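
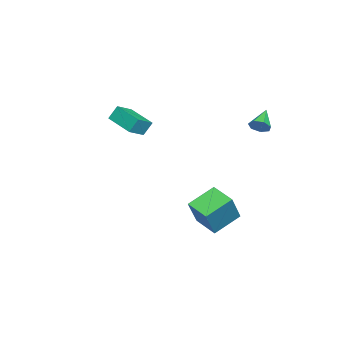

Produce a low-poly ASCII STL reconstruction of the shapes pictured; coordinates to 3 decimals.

solid 
facet normal -0.550 0.071 -0.832
outer loop
vertex 1.108 2.8 -2.914
vertex 1.933 4.074 -3.351
vertex 2.352 1.679 -3.833
endloop
endfacet
facet normal -0.522 -0.807 0.277
outer loop
vertex 3.547 1.526 -2.029
vertex 1.108 2.8 -2.914
vertex 2.352 1.679 -3.833
endloop
endfacet
facet normal -0.551 0.071 -0.831
outer loop
vertex 2.352 1.679 -3.833
vertex 1.933 4.074 -3.351
vertex 3.177 2.954 -4.271
endloop
endfacet
facet normal 0.651 -0.587 -0.481
outer loop
vertex 3.177 2.954 -4.271
vertex 3.547 1.526 -2.029
vertex 2.352 1.679 -3.833
endloop
endfacet
facet normal -0.651 0.587 0.481
outer loop
vertex 1.108 2.8 -2.914
vertex 3.128 3.921 -1.547
vertex 1.933 4.074 -3.351
endloop
endfacet
facet normal -0.522 -0.807 0.277
outer loop
vertex 2.303 2.646 -1.109
vertex 1.108 2.8 -2.914
vertex 3.547 1.526 -2.029
endloop
endfacet
facet normal -0.651 0.587 0.481
outer loop
vertex 2.303 2.646 -1.109
vertex 3.128 3.921 -1.547
vertex 1.108 2.8 -2.914
endloop
endfacet
facet normal 0.522 0.807 -0.277
outer loop
vertex 1.933 4.074 -3.351
vertex 3.128 3.921 -1.547
vertex 3.177 2.954 -4.271
endloop
endfacet
facet normal 0.651 -0.587 -0.481
outer loop
vertex 4.372 2.8 -2.466
vertex 3.547 1.526 -2.029
vertex 3.177 2.954 -4.271
endloop
endfacet
facet normal 0.522 0.807 -0.277
outer loop
vertex 3.177 2.954 -4.271
vertex 3.128 3.921 -1.547
vertex 4.372 2.8 -2.466
endloop
endfacet
facet normal 0.551 -0.071 0.832
outer loop
vertex 4.372 2.8 -2.466
vertex 2.303 2.646 -1.109
vertex 3.547 1.526 -2.029
endloop
endfacet
facet normal 0.551 -0.071 0.832
outer loop
vertex 3.128 3.921 -1.547
vertex 2.303 2.646 -1.109
vertex 4.372 2.8 -2.466
endloop
endfacet
facet normal -0.539 -0.807 0.239
outer loop
vertex -2.336 -4.523 2.559
vertex -3.367 -4.006 1.981
vertex -2.054 -4.982 1.646
endloop
endfacet
facet normal 0.799 -0.401 0.448
outer loop
vertex -0.953 -3.334 1.159
vertex -2.336 -4.523 2.559
vertex -2.054 -4.982 1.646
endloop
endfacet
facet normal -0.540 -0.808 0.238
outer loop
vertex -2.054 -4.982 1.646
vertex -3.367 -4.006 1.981
vertex -3.084 -4.464 1.068
endloop
endfacet
facet normal 0.266 -0.432 -0.862
outer loop
vertex -3.084 -4.464 1.068
vertex -0.953 -3.334 1.159
vertex -2.054 -4.982 1.646
endloop
endfacet
facet normal -0.266 0.432 0.862
outer loop
vertex -2.336 -4.523 2.559
vertex -2.266 -2.358 1.494
vertex -3.367 -4.006 1.981
endloop
endfacet
facet normal 0.799 -0.401 0.449
outer loop
vertex -1.236 -2.876 2.072
vertex -2.336 -4.523 2.559
vertex -0.953 -3.334 1.159
endloop
endfacet
facet normal -0.266 0.432 0.862
outer loop
vertex -1.236 -2.876 2.072
vertex -2.266 -2.358 1.494
vertex -2.336 -4.523 2.559
endloop
endfacet
facet normal -0.799 0.401 -0.449
outer loop
vertex -3.367 -4.006 1.981
vertex -2.266 -2.358 1.494
vertex -3.084 -4.464 1.068
endloop
endfacet
facet normal 0.266 -0.432 -0.861
outer loop
vertex -1.984 -2.817 0.581
vertex -0.953 -3.334 1.159
vertex -3.084 -4.464 1.068
endloop
endfacet
facet normal -0.799 0.401 -0.448
outer loop
vertex -3.084 -4.464 1.068
vertex -2.266 -2.358 1.494
vertex -1.984 -2.817 0.581
endloop
endfacet
facet normal 0.539 0.808 -0.238
outer loop
vertex -1.984 -2.817 0.581
vertex -1.236 -2.876 2.072
vertex -0.953 -3.334 1.159
endloop
endfacet
facet normal 0.540 0.807 -0.239
outer loop
vertex -2.266 -2.358 1.494
vertex -1.236 -2.876 2.072
vertex -1.984 -2.817 0.581
endloop
endfacet
facet normal 0.837 -0.036 -0.546
outer loop
vertex -2.66 3.591 2.187
vertex -3.001 3.852 1.647
vertex -2.662 4.188 2.145
endloop
endfacet
facet normal 0.196 0.069 0.978
outer loop
vertex -2.66 3.591 2.187
vertex -2.662 4.188 2.145
vertex -4.299 3.908 2.493
endloop
endfacet
facet normal 0.837 -0.036 -0.546
outer loop
vertex -2.662 4.188 2.145
vertex -3.001 3.852 1.647
vertex -2.919 4.533 1.728
endloop
endfacet
facet normal 0.003 0.771 0.636
outer loop
vertex -2.662 4.188 2.145
vertex -2.919 4.533 1.728
vertex -4.299 3.908 2.493
endloop
endfacet
facet normal 0.837 -0.036 -0.546
outer loop
vertex -2.919 4.533 1.728
vertex -3.001 3.852 1.647
vertex -3.238 4.365 1.25
endloop
endfacet
facet normal -0.427 0.904 -0.032
outer loop
vertex -2.919 4.533 1.728
vertex -3.238 4.365 1.25
vertex -4.299 3.908 2.493
endloop
endfacet
facet normal 0.837 -0.035 -0.546
outer loop
vertex -3.238 4.365 1.25
vertex -3.001 3.852 1.647
vertex -3.378 3.811 1.071
endloop
endfacet
facet normal -0.770 0.364 -0.524
outer loop
vertex -3.238 4.365 1.25
vertex -3.378 3.811 1.071
vertex -4.299 3.908 2.493
endloop
endfacet
facet normal 0.837 -0.037 -0.545
outer loop
vertex -3.378 3.811 1.071
vertex -3.001 3.852 1.647
vertex -3.235 3.288 1.326
endloop
endfacet
facet normal -0.768 -0.438 -0.467
outer loop
vertex -3.378 3.811 1.071
vertex -3.235 3.288 1.326
vertex -4.299 3.908 2.493
endloop
endfacet
facet normal 0.837 -0.036 -0.547
outer loop
vertex -3.235 3.288 1.326
vertex -3.001 3.852 1.647
vertex -2.915 3.191 1.822
endloop
endfacet
facet normal -0.421 -0.902 0.095
outer loop
vertex -3.235 3.288 1.326
vertex -2.915 3.191 1.822
vertex -4.299 3.908 2.493
endloop
endfacet
facet normal 0.837 -0.036 -0.546
outer loop
vertex -2.915 3.191 1.822
vertex -3.001 3.852 1.647
vertex -2.66 3.591 2.187
endloop
endfacet
facet normal 0.007 -0.676 0.737
outer loop
vertex -2.915 3.191 1.822
vertex -2.66 3.591 2.187
vertex -4.299 3.908 2.493
endloop
endfacet

endsolid


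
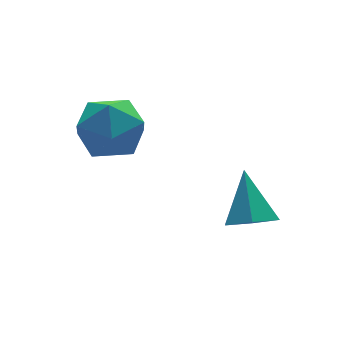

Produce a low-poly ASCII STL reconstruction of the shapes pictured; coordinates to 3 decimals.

solid 
facet normal -0.511 0.333 0.792
outer loop
vertex 0.292 3.475 1.326
vertex -0.427 2.66 1.205
vertex 0.457 2.52 1.834
endloop
endfacet
facet normal 0.183 0.486 0.854
outer loop
vertex 0.292 3.475 1.326
vertex 0.457 2.52 1.834
vertex 1.295 3.039 1.359
endloop
endfacet
facet normal 0.373 0.881 0.292
outer loop
vertex 0.292 3.475 1.326
vertex 1.295 3.039 1.359
vertex 0.929 3.5 0.437
endloop
endfacet
facet normal -0.204 0.972 -0.119
outer loop
vertex 0.292 3.475 1.326
vertex 0.929 3.5 0.437
vertex -0.135 3.265 0.342
endloop
endfacet
facet normal -0.750 0.633 0.190
outer loop
vertex 0.292 3.475 1.326
vertex -0.135 3.265 0.342
vertex -0.427 2.66 1.205
endloop
endfacet
facet normal 0.548 -0.128 0.827
outer loop
vertex 1.295 3.039 1.359
vertex 0.457 2.52 1.834
vertex 1.195 1.955 1.258
endloop
endfacet
facet normal -0.576 -0.375 0.726
outer loop
vertex 0.457 2.52 1.834
vertex -0.427 2.66 1.205
vertex 0.131 1.72 1.163
endloop
endfacet
facet normal -0.962 0.112 -0.247
outer loop
vertex -0.427 2.66 1.205
vertex -0.135 3.265 0.342
vertex -0.235 2.181 0.241
endloop
endfacet
facet normal -0.079 0.659 -0.748
outer loop
vertex -0.135 3.265 0.342
vertex 0.929 3.5 0.437
vertex 0.603 2.7 -0.234
endloop
endfacet
facet normal 0.855 0.511 -0.084
outer loop
vertex 0.929 3.5 0.437
vertex 1.295 3.039 1.359
vertex 1.487 2.56 0.395
endloop
endfacet
facet normal 0.204 -0.972 0.119
outer loop
vertex 0.768 1.745 0.274
vertex 1.195 1.955 1.258
vertex 0.131 1.72 1.163
endloop
endfacet
facet normal -0.373 -0.881 -0.292
outer loop
vertex 0.768 1.745 0.274
vertex 0.131 1.72 1.163
vertex -0.235 2.181 0.241
endloop
endfacet
facet normal -0.183 -0.486 -0.854
outer loop
vertex 0.768 1.745 0.274
vertex -0.235 2.181 0.241
vertex 0.603 2.7 -0.234
endloop
endfacet
facet normal 0.511 -0.333 -0.792
outer loop
vertex 0.768 1.745 0.274
vertex 0.603 2.7 -0.234
vertex 1.487 2.56 0.395
endloop
endfacet
facet normal 0.750 -0.633 -0.190
outer loop
vertex 0.768 1.745 0.274
vertex 1.487 2.56 0.395
vertex 1.195 1.955 1.258
endloop
endfacet
facet normal 0.079 -0.659 0.748
outer loop
vertex 0.131 1.72 1.163
vertex 1.195 1.955 1.258
vertex 0.457 2.52 1.834
endloop
endfacet
facet normal -0.855 -0.511 0.084
outer loop
vertex -0.235 2.181 0.241
vertex 0.131 1.72 1.163
vertex -0.427 2.66 1.205
endloop
endfacet
facet normal -0.548 0.128 -0.827
outer loop
vertex 0.603 2.7 -0.234
vertex -0.235 2.181 0.241
vertex -0.135 3.265 0.342
endloop
endfacet
facet normal 0.576 0.375 -0.726
outer loop
vertex 1.487 2.56 0.395
vertex 0.603 2.7 -0.234
vertex 0.929 3.5 0.437
endloop
endfacet
facet normal 0.962 -0.112 0.247
outer loop
vertex 1.195 1.955 1.258
vertex 1.487 2.56 0.395
vertex 1.295 3.039 1.359
endloop
endfacet
facet normal -0.196 -0.627 -0.754
outer loop
vertex 3.505 0.196 -2.493
vertex 3.187 -0.351 -1.955
vertex 2.697 0.221 -2.304
endloop
endfacet
facet normal -0.033 0.963 -0.267
outer loop
vertex 3.505 0.196 -2.493
vertex 2.697 0.221 -2.304
vertex 3.513 0.691 -0.705
endloop
endfacet
facet normal -0.196 -0.628 -0.753
outer loop
vertex 2.697 0.221 -2.304
vertex 3.187 -0.351 -1.955
vertex 2.379 -0.325 -1.766
endloop
endfacet
facet normal -0.750 0.631 0.197
outer loop
vertex 2.697 0.221 -2.304
vertex 2.379 -0.325 -1.766
vertex 3.513 0.691 -0.705
endloop
endfacet
facet normal -0.197 -0.627 -0.754
outer loop
vertex 2.379 -0.325 -1.766
vertex 3.187 -0.351 -1.955
vertex 2.869 -0.897 -1.418
endloop
endfacet
facet normal -0.640 -0.083 0.764
outer loop
vertex 2.379 -0.325 -1.766
vertex 2.869 -0.897 -1.418
vertex 3.513 0.691 -0.705
endloop
endfacet
facet normal -0.197 -0.627 -0.754
outer loop
vertex 2.869 -0.897 -1.418
vertex 3.187 -0.351 -1.955
vertex 3.677 -0.923 -1.607
endloop
endfacet
facet normal 0.187 -0.465 0.865
outer loop
vertex 2.869 -0.897 -1.418
vertex 3.677 -0.923 -1.607
vertex 3.513 0.691 -0.705
endloop
endfacet
facet normal -0.197 -0.627 -0.754
outer loop
vertex 3.677 -0.923 -1.607
vertex 3.187 -0.351 -1.955
vertex 3.995 -0.376 -2.145
endloop
endfacet
facet normal 0.906 -0.132 0.401
outer loop
vertex 3.677 -0.923 -1.607
vertex 3.995 -0.376 -2.145
vertex 3.513 0.691 -0.705
endloop
endfacet
facet normal -0.197 -0.627 -0.754
outer loop
vertex 3.995 -0.376 -2.145
vertex 3.187 -0.351 -1.955
vertex 3.505 0.196 -2.493
endloop
endfacet
facet normal 0.796 0.582 -0.165
outer loop
vertex 3.995 -0.376 -2.145
vertex 3.505 0.196 -2.493
vertex 3.513 0.691 -0.705
endloop
endfacet

endsolid


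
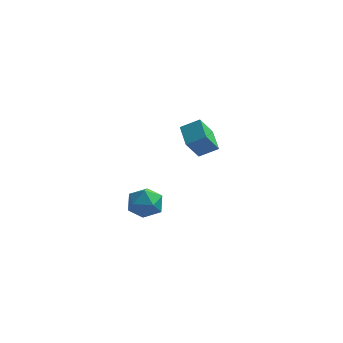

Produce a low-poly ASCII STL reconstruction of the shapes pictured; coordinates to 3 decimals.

solid 
facet normal 0.292 0.439 0.850
outer loop
vertex -2.894 -2.181 -2.778
vertex -2.785 -3.012 -2.386
vertex -2.079 -2.615 -2.834
endloop
endfacet
facet normal 0.466 0.838 0.284
outer loop
vertex -2.894 -2.181 -2.778
vertex -2.079 -2.615 -2.834
vertex -2.42 -2.175 -3.573
endloop
endfacet
facet normal -0.134 0.988 -0.072
outer loop
vertex -2.894 -2.181 -2.778
vertex -2.42 -2.175 -3.573
vertex -3.337 -2.3 -3.582
endloop
endfacet
facet normal -0.679 0.682 0.273
outer loop
vertex -2.894 -2.181 -2.778
vertex -3.337 -2.3 -3.582
vertex -3.562 -2.818 -2.848
endloop
endfacet
facet normal -0.415 0.343 0.843
outer loop
vertex -2.894 -2.181 -2.778
vertex -3.562 -2.818 -2.848
vertex -2.785 -3.012 -2.386
endloop
endfacet
facet normal 0.883 0.446 -0.142
outer loop
vertex -2.42 -2.175 -3.573
vertex -2.079 -2.615 -2.834
vertex -2.018 -3.002 -3.672
endloop
endfacet
facet normal 0.602 -0.198 0.773
outer loop
vertex -2.079 -2.615 -2.834
vertex -2.785 -3.012 -2.386
vertex -2.243 -3.52 -2.938
endloop
endfacet
facet normal -0.542 -0.355 0.762
outer loop
vertex -2.785 -3.012 -2.386
vertex -3.562 -2.818 -2.848
vertex -3.16 -3.645 -2.947
endloop
endfacet
facet normal -0.968 0.194 -0.160
outer loop
vertex -3.562 -2.818 -2.848
vertex -3.337 -2.3 -3.582
vertex -3.501 -3.205 -3.686
endloop
endfacet
facet normal -0.087 0.689 -0.719
outer loop
vertex -3.337 -2.3 -3.582
vertex -2.42 -2.175 -3.573
vertex -2.795 -2.808 -4.134
endloop
endfacet
facet normal 0.679 -0.682 -0.273
outer loop
vertex -2.686 -3.639 -3.742
vertex -2.018 -3.002 -3.672
vertex -2.243 -3.52 -2.938
endloop
endfacet
facet normal 0.134 -0.988 0.072
outer loop
vertex -2.686 -3.639 -3.742
vertex -2.243 -3.52 -2.938
vertex -3.16 -3.645 -2.947
endloop
endfacet
facet normal -0.466 -0.838 -0.284
outer loop
vertex -2.686 -3.639 -3.742
vertex -3.16 -3.645 -2.947
vertex -3.501 -3.205 -3.686
endloop
endfacet
facet normal -0.292 -0.439 -0.850
outer loop
vertex -2.686 -3.639 -3.742
vertex -3.501 -3.205 -3.686
vertex -2.795 -2.808 -4.134
endloop
endfacet
facet normal 0.415 -0.343 -0.843
outer loop
vertex -2.686 -3.639 -3.742
vertex -2.795 -2.808 -4.134
vertex -2.018 -3.002 -3.672
endloop
endfacet
facet normal 0.968 -0.194 0.160
outer loop
vertex -2.243 -3.52 -2.938
vertex -2.018 -3.002 -3.672
vertex -2.079 -2.615 -2.834
endloop
endfacet
facet normal 0.087 -0.689 0.719
outer loop
vertex -3.16 -3.645 -2.947
vertex -2.243 -3.52 -2.938
vertex -2.785 -3.012 -2.386
endloop
endfacet
facet normal -0.883 -0.446 0.142
outer loop
vertex -3.501 -3.205 -3.686
vertex -3.16 -3.645 -2.947
vertex -3.562 -2.818 -2.848
endloop
endfacet
facet normal -0.602 0.198 -0.773
outer loop
vertex -2.795 -2.808 -4.134
vertex -3.501 -3.205 -3.686
vertex -3.337 -2.3 -3.582
endloop
endfacet
facet normal 0.542 0.355 -0.762
outer loop
vertex -2.018 -3.002 -3.672
vertex -2.795 -2.808 -4.134
vertex -2.42 -2.175 -3.573
endloop
endfacet
facet normal -0.312 -0.495 0.811
outer loop
vertex -1.285 2.264 -1.68
vertex -1.873 3.389 -1.219
vertex -2.197 1.998 -2.194
endloop
endfacet
facet normal 0.435 -0.833 -0.341
outer loop
vertex -1.747 2.711 -3.361
vertex -1.285 2.264 -1.68
vertex -2.197 1.998 -2.194
endloop
endfacet
facet normal -0.312 -0.495 0.811
outer loop
vertex -2.197 1.998 -2.194
vertex -1.873 3.389 -1.219
vertex -2.785 3.123 -1.733
endloop
endfacet
facet normal -0.844 -0.246 -0.476
outer loop
vertex -2.785 3.123 -1.733
vertex -1.747 2.711 -3.361
vertex -2.197 1.998 -2.194
endloop
endfacet
facet normal 0.844 0.246 0.476
outer loop
vertex -1.285 2.264 -1.68
vertex -1.423 4.102 -2.386
vertex -1.873 3.389 -1.219
endloop
endfacet
facet normal 0.435 -0.833 -0.341
outer loop
vertex -0.835 2.977 -2.847
vertex -1.285 2.264 -1.68
vertex -1.747 2.711 -3.361
endloop
endfacet
facet normal 0.844 0.246 0.476
outer loop
vertex -0.835 2.977 -2.847
vertex -1.423 4.102 -2.386
vertex -1.285 2.264 -1.68
endloop
endfacet
facet normal -0.435 0.833 0.341
outer loop
vertex -1.873 3.389 -1.219
vertex -1.423 4.102 -2.386
vertex -2.785 3.123 -1.733
endloop
endfacet
facet normal -0.844 -0.246 -0.476
outer loop
vertex -2.335 3.836 -2.9
vertex -1.747 2.711 -3.361
vertex -2.785 3.123 -1.733
endloop
endfacet
facet normal -0.435 0.833 0.341
outer loop
vertex -2.785 3.123 -1.733
vertex -1.423 4.102 -2.386
vertex -2.335 3.836 -2.9
endloop
endfacet
facet normal 0.312 0.495 -0.811
outer loop
vertex -2.335 3.836 -2.9
vertex -0.835 2.977 -2.847
vertex -1.747 2.711 -3.361
endloop
endfacet
facet normal 0.312 0.495 -0.811
outer loop
vertex -1.423 4.102 -2.386
vertex -0.835 2.977 -2.847
vertex -2.335 3.836 -2.9
endloop
endfacet

endsolid


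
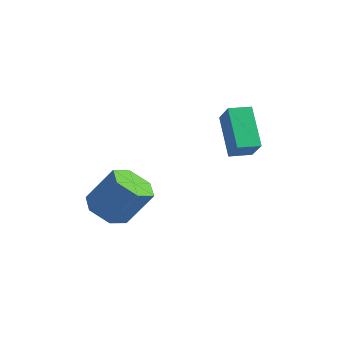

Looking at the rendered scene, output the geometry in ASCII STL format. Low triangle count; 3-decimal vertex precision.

solid 
facet normal -0.417 -0.388 -0.822
outer loop
vertex -1.51 -1.723 -2.285
vertex -2.378 -1.179 -2.101
vertex -1.619 -0.767 -2.681
endloop
endfacet
facet normal 0.902 -0.073 -0.425
outer loop
vertex -1.51 -1.723 -2.285
vertex -1.619 -0.767 -2.681
vertex -0.695 -0.965 -0.684
endloop
endfacet
facet normal 0.902 -0.073 -0.425
outer loop
vertex -0.695 -0.965 -0.684
vertex -1.619 -0.767 -2.681
vertex -0.804 -0.01 -1.08
endloop
endfacet
facet normal 0.419 0.388 0.821
outer loop
vertex -0.695 -0.965 -0.684
vertex -0.804 -0.01 -1.08
vertex -1.562 -0.421 -0.499
endloop
endfacet
facet normal -0.417 -0.388 -0.822
outer loop
vertex -1.619 -0.767 -2.681
vertex -2.378 -1.179 -2.101
vertex -2.487 -0.224 -2.497
endloop
endfacet
facet normal 0.360 0.759 -0.542
outer loop
vertex -1.619 -0.767 -2.681
vertex -2.487 -0.224 -2.497
vertex -0.804 -0.01 -1.08
endloop
endfacet
facet normal 0.361 0.758 -0.543
outer loop
vertex -0.804 -0.01 -1.08
vertex -2.487 -0.224 -2.497
vertex -1.671 0.534 -0.896
endloop
endfacet
facet normal 0.418 0.389 0.821
outer loop
vertex -0.804 -0.01 -1.08
vertex -1.671 0.534 -0.896
vertex -1.562 -0.421 -0.499
endloop
endfacet
facet normal -0.419 -0.388 -0.821
outer loop
vertex -2.487 -0.224 -2.497
vertex -2.378 -1.179 -2.101
vertex -3.245 -0.635 -1.916
endloop
endfacet
facet normal -0.542 0.832 -0.118
outer loop
vertex -2.487 -0.224 -2.497
vertex -3.245 -0.635 -1.916
vertex -1.671 0.534 -0.896
endloop
endfacet
facet normal -0.541 0.832 -0.118
outer loop
vertex -1.671 0.534 -0.896
vertex -3.245 -0.635 -1.916
vertex -2.43 0.123 -0.315
endloop
endfacet
facet normal 0.418 0.389 0.821
outer loop
vertex -1.671 0.534 -0.896
vertex -2.43 0.123 -0.315
vertex -1.562 -0.421 -0.499
endloop
endfacet
facet normal -0.419 -0.388 -0.821
outer loop
vertex -3.245 -0.635 -1.916
vertex -2.378 -1.179 -2.101
vertex -3.136 -1.59 -1.52
endloop
endfacet
facet normal -0.902 0.073 0.425
outer loop
vertex -3.245 -0.635 -1.916
vertex -3.136 -1.59 -1.52
vertex -2.43 0.123 -0.315
endloop
endfacet
facet normal -0.902 0.073 0.425
outer loop
vertex -2.43 0.123 -0.315
vertex -3.136 -1.59 -1.52
vertex -2.321 -0.833 0.081
endloop
endfacet
facet normal 0.417 0.388 0.822
outer loop
vertex -2.43 0.123 -0.315
vertex -2.321 -0.833 0.081
vertex -1.562 -0.421 -0.499
endloop
endfacet
facet normal -0.418 -0.389 -0.821
outer loop
vertex -3.136 -1.59 -1.52
vertex -2.378 -1.179 -2.101
vertex -2.269 -2.134 -1.704
endloop
endfacet
facet normal -0.361 -0.759 0.542
outer loop
vertex -3.136 -1.59 -1.52
vertex -2.269 -2.134 -1.704
vertex -2.321 -0.833 0.081
endloop
endfacet
facet normal -0.360 -0.759 0.543
outer loop
vertex -2.321 -0.833 0.081
vertex -2.269 -2.134 -1.704
vertex -1.453 -1.376 -0.103
endloop
endfacet
facet normal 0.417 0.388 0.822
outer loop
vertex -2.321 -0.833 0.081
vertex -1.453 -1.376 -0.103
vertex -1.562 -0.421 -0.499
endloop
endfacet
facet normal -0.418 -0.389 -0.821
outer loop
vertex -2.269 -2.134 -1.704
vertex -2.378 -1.179 -2.101
vertex -1.51 -1.723 -2.285
endloop
endfacet
facet normal 0.541 -0.832 0.118
outer loop
vertex -2.269 -2.134 -1.704
vertex -1.51 -1.723 -2.285
vertex -1.453 -1.376 -0.103
endloop
endfacet
facet normal 0.542 -0.832 0.118
outer loop
vertex -1.453 -1.376 -0.103
vertex -1.51 -1.723 -2.285
vertex -0.695 -0.965 -0.684
endloop
endfacet
facet normal 0.419 0.388 0.821
outer loop
vertex -1.453 -1.376 -0.103
vertex -0.695 -0.965 -0.684
vertex -1.562 -0.421 -0.499
endloop
endfacet
facet normal -0.661 0.301 -0.688
outer loop
vertex 0.345 2.401 2.924
vertex 0.775 3.27 2.891
vertex 1.581 1.733 1.445
endloop
endfacet
facet normal -0.444 -0.895 0.033
outer loop
vertex 2.505 1.31 2.409
vertex 0.345 2.401 2.924
vertex 1.581 1.733 1.445
endloop
endfacet
facet normal -0.659 0.302 -0.689
outer loop
vertex 1.581 1.733 1.445
vertex 0.775 3.27 2.891
vertex 2.012 2.601 1.413
endloop
endfacet
facet normal 0.606 -0.328 -0.725
outer loop
vertex 2.012 2.601 1.413
vertex 2.505 1.31 2.409
vertex 1.581 1.733 1.445
endloop
endfacet
facet normal -0.606 0.327 0.725
outer loop
vertex 0.345 2.401 2.924
vertex 1.699 2.847 3.855
vertex 0.775 3.27 2.891
endloop
endfacet
facet normal -0.444 -0.895 0.033
outer loop
vertex 1.268 1.979 3.887
vertex 0.345 2.401 2.924
vertex 2.505 1.31 2.409
endloop
endfacet
facet normal -0.606 0.328 0.725
outer loop
vertex 1.268 1.979 3.887
vertex 1.699 2.847 3.855
vertex 0.345 2.401 2.924
endloop
endfacet
facet normal 0.444 0.895 -0.033
outer loop
vertex 0.775 3.27 2.891
vertex 1.699 2.847 3.855
vertex 2.012 2.601 1.413
endloop
endfacet
facet normal 0.606 -0.328 -0.725
outer loop
vertex 2.935 2.179 2.376
vertex 2.505 1.31 2.409
vertex 2.012 2.601 1.413
endloop
endfacet
facet normal 0.444 0.895 -0.033
outer loop
vertex 2.012 2.601 1.413
vertex 1.699 2.847 3.855
vertex 2.935 2.179 2.376
endloop
endfacet
facet normal 0.660 -0.300 0.688
outer loop
vertex 2.935 2.179 2.376
vertex 1.268 1.979 3.887
vertex 2.505 1.31 2.409
endloop
endfacet
facet normal 0.660 -0.302 0.688
outer loop
vertex 1.699 2.847 3.855
vertex 1.268 1.979 3.887
vertex 2.935 2.179 2.376
endloop
endfacet

endsolid


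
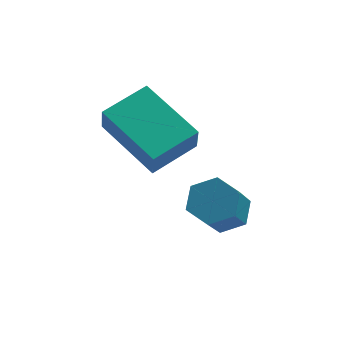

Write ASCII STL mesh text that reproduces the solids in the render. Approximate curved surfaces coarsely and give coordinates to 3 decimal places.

solid 
facet normal -0.628 0.695 0.351
outer loop
vertex -3.071 3.091 2.788
vertex -1.857 3.987 3.185
vertex -3.098 3.554 1.824
endloop
endfacet
facet normal -0.778 -0.575 -0.254
outer loop
vertex -1.723 2.033 1.055
vertex -3.071 3.091 2.788
vertex -3.098 3.554 1.824
endloop
endfacet
facet normal -0.628 0.695 0.351
outer loop
vertex -3.098 3.554 1.824
vertex -1.857 3.987 3.185
vertex -1.884 4.45 2.221
endloop
endfacet
facet normal -0.025 0.433 -0.901
outer loop
vertex -1.884 4.45 2.221
vertex -1.723 2.033 1.055
vertex -3.098 3.554 1.824
endloop
endfacet
facet normal 0.025 -0.433 0.901
outer loop
vertex -3.071 3.091 2.788
vertex -0.482 2.466 2.416
vertex -1.857 3.987 3.185
endloop
endfacet
facet normal -0.778 -0.575 -0.254
outer loop
vertex -1.696 1.57 2.019
vertex -3.071 3.091 2.788
vertex -1.723 2.033 1.055
endloop
endfacet
facet normal 0.025 -0.433 0.901
outer loop
vertex -1.696 1.57 2.019
vertex -0.482 2.466 2.416
vertex -3.071 3.091 2.788
endloop
endfacet
facet normal 0.778 0.575 0.254
outer loop
vertex -1.857 3.987 3.185
vertex -0.482 2.466 2.416
vertex -1.884 4.45 2.221
endloop
endfacet
facet normal -0.025 0.433 -0.901
outer loop
vertex -0.509 2.929 1.452
vertex -1.723 2.033 1.055
vertex -1.884 4.45 2.221
endloop
endfacet
facet normal 0.778 0.575 0.254
outer loop
vertex -1.884 4.45 2.221
vertex -0.482 2.466 2.416
vertex -0.509 2.929 1.452
endloop
endfacet
facet normal 0.628 -0.695 -0.351
outer loop
vertex -0.509 2.929 1.452
vertex -1.696 1.57 2.019
vertex -1.723 2.033 1.055
endloop
endfacet
facet normal 0.628 -0.695 -0.351
outer loop
vertex -0.482 2.466 2.416
vertex -1.696 1.57 2.019
vertex -0.509 2.929 1.452
endloop
endfacet
facet normal 0.187 0.642 -0.744
outer loop
vertex 0.925 1.883 -0.051
vertex 0.22 1.781 -0.316
vertex 0.359 2.329 0.192
endloop
endfacet
facet normal 0.641 0.494 0.587
outer loop
vertex 0.925 1.883 -0.051
vertex 0.359 2.329 0.192
vertex 0.545 0.582 1.461
endloop
endfacet
facet normal 0.641 0.494 0.587
outer loop
vertex 0.545 0.582 1.461
vertex 0.359 2.329 0.192
vertex -0.02 1.028 1.703
endloop
endfacet
facet normal -0.186 -0.640 0.745
outer loop
vertex 0.545 0.582 1.461
vertex -0.02 1.028 1.703
vertex -0.16 0.479 1.196
endloop
endfacet
facet normal 0.187 0.642 -0.744
outer loop
vertex 0.359 2.329 0.192
vertex 0.22 1.781 -0.316
vertex -0.346 2.227 -0.073
endloop
endfacet
facet normal -0.323 0.756 0.570
outer loop
vertex 0.359 2.329 0.192
vertex -0.346 2.227 -0.073
vertex -0.02 1.028 1.703
endloop
endfacet
facet normal -0.323 0.756 0.570
outer loop
vertex -0.02 1.028 1.703
vertex -0.346 2.227 -0.073
vertex -0.725 0.926 1.438
endloop
endfacet
facet normal -0.187 -0.640 0.745
outer loop
vertex -0.02 1.028 1.703
vertex -0.725 0.926 1.438
vertex -0.16 0.479 1.196
endloop
endfacet
facet normal 0.186 0.642 -0.744
outer loop
vertex -0.346 2.227 -0.073
vertex 0.22 1.781 -0.316
vertex -0.485 1.678 -0.581
endloop
endfacet
facet normal -0.965 0.261 -0.018
outer loop
vertex -0.346 2.227 -0.073
vertex -0.485 1.678 -0.581
vertex -0.725 0.926 1.438
endloop
endfacet
facet normal -0.965 0.262 -0.017
outer loop
vertex -0.725 0.926 1.438
vertex -0.485 1.678 -0.581
vertex -0.865 0.377 0.931
endloop
endfacet
facet normal -0.187 -0.640 0.745
outer loop
vertex -0.725 0.926 1.438
vertex -0.865 0.377 0.931
vertex -0.16 0.479 1.196
endloop
endfacet
facet normal 0.186 0.640 -0.745
outer loop
vertex -0.485 1.678 -0.581
vertex 0.22 1.781 -0.316
vertex 0.08 1.232 -0.823
endloop
endfacet
facet normal -0.641 -0.494 -0.587
outer loop
vertex -0.485 1.678 -0.581
vertex 0.08 1.232 -0.823
vertex -0.865 0.377 0.931
endloop
endfacet
facet normal -0.641 -0.494 -0.587
outer loop
vertex -0.865 0.377 0.931
vertex 0.08 1.232 -0.823
vertex -0.299 -0.069 0.688
endloop
endfacet
facet normal -0.187 -0.642 0.744
outer loop
vertex -0.865 0.377 0.931
vertex -0.299 -0.069 0.688
vertex -0.16 0.479 1.196
endloop
endfacet
facet normal 0.187 0.640 -0.745
outer loop
vertex 0.08 1.232 -0.823
vertex 0.22 1.781 -0.316
vertex 0.785 1.334 -0.558
endloop
endfacet
facet normal 0.323 -0.756 -0.570
outer loop
vertex 0.08 1.232 -0.823
vertex 0.785 1.334 -0.558
vertex -0.299 -0.069 0.688
endloop
endfacet
facet normal 0.323 -0.756 -0.570
outer loop
vertex -0.299 -0.069 0.688
vertex 0.785 1.334 -0.558
vertex 0.406 0.033 0.953
endloop
endfacet
facet normal -0.187 -0.642 0.744
outer loop
vertex -0.299 -0.069 0.688
vertex 0.406 0.033 0.953
vertex -0.16 0.479 1.196
endloop
endfacet
facet normal 0.187 0.640 -0.745
outer loop
vertex 0.785 1.334 -0.558
vertex 0.22 1.781 -0.316
vertex 0.925 1.883 -0.051
endloop
endfacet
facet normal 0.965 -0.262 0.017
outer loop
vertex 0.785 1.334 -0.558
vertex 0.925 1.883 -0.051
vertex 0.406 0.033 0.953
endloop
endfacet
facet normal 0.965 -0.261 0.018
outer loop
vertex 0.406 0.033 0.953
vertex 0.925 1.883 -0.051
vertex 0.545 0.582 1.461
endloop
endfacet
facet normal -0.186 -0.642 0.744
outer loop
vertex 0.406 0.033 0.953
vertex 0.545 0.582 1.461
vertex -0.16 0.479 1.196
endloop
endfacet

endsolid


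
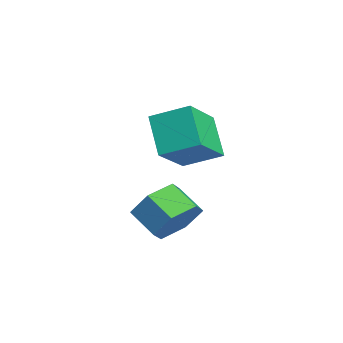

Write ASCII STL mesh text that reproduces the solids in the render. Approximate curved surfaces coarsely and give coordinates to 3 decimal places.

solid 
facet normal 0.723 0.451 -0.524
outer loop
vertex 2.974 3.199 -3.033
vertex 2.708 2.748 -3.788
vertex 2.341 3.568 -3.589
endloop
endfacet
facet normal -0.062 0.798 0.600
outer loop
vertex 2.974 3.199 -3.033
vertex 2.341 3.568 -3.589
vertex 2.179 2.704 -2.456
endloop
endfacet
facet normal -0.063 0.798 0.600
outer loop
vertex 2.179 2.704 -2.456
vertex 2.341 3.568 -3.589
vertex 1.546 3.072 -3.012
endloop
endfacet
facet normal -0.723 -0.450 0.524
outer loop
vertex 2.179 2.704 -2.456
vertex 1.546 3.072 -3.012
vertex 1.912 2.252 -3.212
endloop
endfacet
facet normal 0.722 0.451 -0.525
outer loop
vertex 2.341 3.568 -3.589
vertex 2.708 2.748 -3.788
vertex 2.074 3.116 -4.345
endloop
endfacet
facet normal -0.628 0.746 -0.224
outer loop
vertex 2.341 3.568 -3.589
vertex 2.074 3.116 -4.345
vertex 1.546 3.072 -3.012
endloop
endfacet
facet normal -0.627 0.746 -0.224
outer loop
vertex 1.546 3.072 -3.012
vertex 2.074 3.116 -4.345
vertex 1.279 2.621 -3.768
endloop
endfacet
facet normal -0.723 -0.450 0.524
outer loop
vertex 1.546 3.072 -3.012
vertex 1.279 2.621 -3.768
vertex 1.912 2.252 -3.212
endloop
endfacet
facet normal 0.722 0.451 -0.525
outer loop
vertex 2.074 3.116 -4.345
vertex 2.708 2.748 -3.788
vertex 2.441 2.296 -4.544
endloop
endfacet
facet normal -0.565 -0.053 -0.824
outer loop
vertex 2.074 3.116 -4.345
vertex 2.441 2.296 -4.544
vertex 1.279 2.621 -3.768
endloop
endfacet
facet normal -0.565 -0.053 -0.824
outer loop
vertex 1.279 2.621 -3.768
vertex 2.441 2.296 -4.544
vertex 1.646 1.801 -3.967
endloop
endfacet
facet normal -0.723 -0.451 0.524
outer loop
vertex 1.279 2.621 -3.768
vertex 1.646 1.801 -3.967
vertex 1.912 2.252 -3.212
endloop
endfacet
facet normal 0.723 0.450 -0.524
outer loop
vertex 2.441 2.296 -4.544
vertex 2.708 2.748 -3.788
vertex 3.074 1.928 -3.988
endloop
endfacet
facet normal 0.062 -0.798 -0.599
outer loop
vertex 2.441 2.296 -4.544
vertex 3.074 1.928 -3.988
vertex 1.646 1.801 -3.967
endloop
endfacet
facet normal 0.062 -0.798 -0.600
outer loop
vertex 1.646 1.801 -3.967
vertex 3.074 1.928 -3.988
vertex 2.279 1.432 -3.411
endloop
endfacet
facet normal -0.723 -0.451 0.524
outer loop
vertex 1.646 1.801 -3.967
vertex 2.279 1.432 -3.411
vertex 1.912 2.252 -3.212
endloop
endfacet
facet normal 0.723 0.450 -0.524
outer loop
vertex 3.074 1.928 -3.988
vertex 2.708 2.748 -3.788
vertex 3.341 2.379 -3.232
endloop
endfacet
facet normal 0.627 -0.746 0.223
outer loop
vertex 3.074 1.928 -3.988
vertex 3.341 2.379 -3.232
vertex 2.279 1.432 -3.411
endloop
endfacet
facet normal 0.627 -0.746 0.224
outer loop
vertex 2.279 1.432 -3.411
vertex 3.341 2.379 -3.232
vertex 2.546 1.884 -2.655
endloop
endfacet
facet normal -0.722 -0.451 0.525
outer loop
vertex 2.279 1.432 -3.411
vertex 2.546 1.884 -2.655
vertex 1.912 2.252 -3.212
endloop
endfacet
facet normal 0.723 0.451 -0.524
outer loop
vertex 3.341 2.379 -3.232
vertex 2.708 2.748 -3.788
vertex 2.974 3.199 -3.033
endloop
endfacet
facet normal 0.565 0.053 0.824
outer loop
vertex 3.341 2.379 -3.232
vertex 2.974 3.199 -3.033
vertex 2.546 1.884 -2.655
endloop
endfacet
facet normal 0.565 0.053 0.824
outer loop
vertex 2.546 1.884 -2.655
vertex 2.974 3.199 -3.033
vertex 2.179 2.704 -2.456
endloop
endfacet
facet normal -0.722 -0.451 0.525
outer loop
vertex 2.546 1.884 -2.655
vertex 2.179 2.704 -2.456
vertex 1.912 2.252 -3.212
endloop
endfacet
facet normal -0.704 -0.024 0.710
outer loop
vertex -0.44 2.613 -0.872
vertex 0.07 3.762 -0.327
vertex -1.583 3.641 -1.971
endloop
endfacet
facet normal -0.372 -0.839 -0.397
outer loop
vertex -0.47 3.678 -3.093
vertex -0.44 2.613 -0.872
vertex -1.583 3.641 -1.971
endloop
endfacet
facet normal -0.704 -0.023 0.710
outer loop
vertex -1.583 3.641 -1.971
vertex 0.07 3.762 -0.327
vertex -1.072 4.79 -1.427
endloop
endfacet
facet normal -0.604 0.544 -0.582
outer loop
vertex -1.072 4.79 -1.427
vertex -0.47 3.678 -3.093
vertex -1.583 3.641 -1.971
endloop
endfacet
facet normal 0.605 -0.544 0.582
outer loop
vertex -0.44 2.613 -0.872
vertex 1.183 3.799 -1.449
vertex 0.07 3.762 -0.327
endloop
endfacet
facet normal -0.372 -0.839 -0.397
outer loop
vertex 0.672 2.65 -1.993
vertex -0.44 2.613 -0.872
vertex -0.47 3.678 -3.093
endloop
endfacet
facet normal 0.605 -0.544 0.582
outer loop
vertex 0.672 2.65 -1.993
vertex 1.183 3.799 -1.449
vertex -0.44 2.613 -0.872
endloop
endfacet
facet normal 0.372 0.839 0.397
outer loop
vertex 0.07 3.762 -0.327
vertex 1.183 3.799 -1.449
vertex -1.072 4.79 -1.427
endloop
endfacet
facet normal -0.605 0.544 -0.582
outer loop
vertex 0.04 4.827 -2.548
vertex -0.47 3.678 -3.093
vertex -1.072 4.79 -1.427
endloop
endfacet
facet normal 0.372 0.839 0.397
outer loop
vertex -1.072 4.79 -1.427
vertex 1.183 3.799 -1.449
vertex 0.04 4.827 -2.548
endloop
endfacet
facet normal 0.705 0.024 -0.709
outer loop
vertex 0.04 4.827 -2.548
vertex 0.672 2.65 -1.993
vertex -0.47 3.678 -3.093
endloop
endfacet
facet normal 0.704 0.023 -0.710
outer loop
vertex 1.183 3.799 -1.449
vertex 0.672 2.65 -1.993
vertex 0.04 4.827 -2.548
endloop
endfacet

endsolid


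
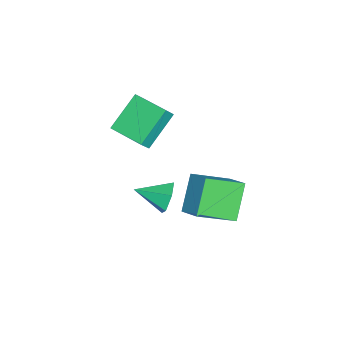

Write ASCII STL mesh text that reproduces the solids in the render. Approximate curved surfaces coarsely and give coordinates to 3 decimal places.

solid 
facet normal -0.679 0.108 0.726
outer loop
vertex 2.441 0.79 -0.144
vertex 3.243 1.558 0.492
vertex 1.639 2.454 -1.143
endloop
endfacet
facet normal -0.626 -0.600 -0.497
outer loop
vertex 2.977 2.242 -2.572
vertex 2.441 0.79 -0.144
vertex 1.639 2.454 -1.143
endloop
endfacet
facet normal -0.680 0.107 0.726
outer loop
vertex 1.639 2.454 -1.143
vertex 3.243 1.558 0.492
vertex 2.44 3.222 -0.506
endloop
endfacet
facet normal -0.382 0.793 -0.475
outer loop
vertex 2.44 3.222 -0.506
vertex 2.977 2.242 -2.572
vertex 1.639 2.454 -1.143
endloop
endfacet
facet normal 0.382 -0.793 0.475
outer loop
vertex 2.441 0.79 -0.144
vertex 4.581 1.346 -0.937
vertex 3.243 1.558 0.492
endloop
endfacet
facet normal -0.626 -0.600 -0.497
outer loop
vertex 3.78 0.578 -1.574
vertex 2.441 0.79 -0.144
vertex 2.977 2.242 -2.572
endloop
endfacet
facet normal 0.382 -0.793 0.475
outer loop
vertex 3.78 0.578 -1.574
vertex 4.581 1.346 -0.937
vertex 2.441 0.79 -0.144
endloop
endfacet
facet normal 0.626 0.600 0.497
outer loop
vertex 3.243 1.558 0.492
vertex 4.581 1.346 -0.937
vertex 2.44 3.222 -0.506
endloop
endfacet
facet normal -0.382 0.793 -0.475
outer loop
vertex 3.779 3.01 -1.936
vertex 2.977 2.242 -2.572
vertex 2.44 3.222 -0.506
endloop
endfacet
facet normal 0.626 0.600 0.497
outer loop
vertex 2.44 3.222 -0.506
vertex 4.581 1.346 -0.937
vertex 3.779 3.01 -1.936
endloop
endfacet
facet normal 0.679 -0.108 -0.726
outer loop
vertex 3.779 3.01 -1.936
vertex 3.78 0.578 -1.574
vertex 2.977 2.242 -2.572
endloop
endfacet
facet normal 0.680 -0.108 -0.725
outer loop
vertex 4.581 1.346 -0.937
vertex 3.78 0.578 -1.574
vertex 3.779 3.01 -1.936
endloop
endfacet
facet normal -0.533 0.282 -0.798
outer loop
vertex -3.016 -2.181 -0.396
vertex -2.059 -0.599 -0.475
vertex -1.568 -3.121 -1.695
endloop
endfacet
facet normal -0.517 -0.855 0.042
outer loop
vertex -1.041 -3.401 -0.905
vertex -3.016 -2.181 -0.396
vertex -1.568 -3.121 -1.695
endloop
endfacet
facet normal -0.533 0.282 -0.798
outer loop
vertex -1.568 -3.121 -1.695
vertex -2.059 -0.599 -0.475
vertex -0.612 -1.54 -1.774
endloop
endfacet
facet normal 0.670 -0.435 -0.601
outer loop
vertex -0.612 -1.54 -1.774
vertex -1.041 -3.401 -0.905
vertex -1.568 -3.121 -1.695
endloop
endfacet
facet normal -0.670 0.435 0.601
outer loop
vertex -3.016 -2.181 -0.396
vertex -1.532 -0.879 0.315
vertex -2.059 -0.599 -0.475
endloop
endfacet
facet normal -0.517 -0.855 0.044
outer loop
vertex -2.488 -2.46 0.394
vertex -3.016 -2.181 -0.396
vertex -1.041 -3.401 -0.905
endloop
endfacet
facet normal -0.670 0.435 0.601
outer loop
vertex -2.488 -2.46 0.394
vertex -1.532 -0.879 0.315
vertex -3.016 -2.181 -0.396
endloop
endfacet
facet normal 0.518 0.855 -0.042
outer loop
vertex -2.059 -0.599 -0.475
vertex -1.532 -0.879 0.315
vertex -0.612 -1.54 -1.774
endloop
endfacet
facet normal 0.670 -0.435 -0.601
outer loop
vertex -0.084 -1.819 -0.984
vertex -1.041 -3.401 -0.905
vertex -0.612 -1.54 -1.774
endloop
endfacet
facet normal 0.516 0.855 -0.043
outer loop
vertex -0.612 -1.54 -1.774
vertex -1.532 -0.879 0.315
vertex -0.084 -1.819 -0.984
endloop
endfacet
facet normal 0.533 -0.282 0.798
outer loop
vertex -0.084 -1.819 -0.984
vertex -2.488 -2.46 0.394
vertex -1.041 -3.401 -0.905
endloop
endfacet
facet normal 0.533 -0.282 0.798
outer loop
vertex -1.532 -0.879 0.315
vertex -2.488 -2.46 0.394
vertex -0.084 -1.819 -0.984
endloop
endfacet
facet normal -0.043 0.954 -0.296
outer loop
vertex 2.319 -0.063 -2.081
vertex 1.855 -0.307 -2.8
vertex 1.431 -0.093 -2.048
endloop
endfacet
facet normal 0.042 -0.141 0.989
outer loop
vertex 2.319 -0.063 -2.081
vertex 1.431 -0.093 -2.048
vertex 1.925 -1.853 -2.32
endloop
endfacet
facet normal -0.043 0.954 -0.296
outer loop
vertex 1.431 -0.093 -2.048
vertex 1.855 -0.307 -2.8
vertex 0.967 -0.337 -2.767
endloop
endfacet
facet normal -0.751 -0.302 0.587
outer loop
vertex 1.431 -0.093 -2.048
vertex 0.967 -0.337 -2.767
vertex 1.925 -1.853 -2.32
endloop
endfacet
facet normal -0.043 0.954 -0.296
outer loop
vertex 0.967 -0.337 -2.767
vertex 1.855 -0.307 -2.8
vertex 1.392 -0.551 -3.519
endloop
endfacet
facet normal -0.774 -0.570 -0.275
outer loop
vertex 0.967 -0.337 -2.767
vertex 1.392 -0.551 -3.519
vertex 1.925 -1.853 -2.32
endloop
endfacet
facet normal -0.042 0.954 -0.297
outer loop
vertex 1.392 -0.551 -3.519
vertex 1.855 -0.307 -2.8
vertex 2.28 -0.522 -3.552
endloop
endfacet
facet normal -0.005 -0.679 -0.735
outer loop
vertex 1.392 -0.551 -3.519
vertex 2.28 -0.522 -3.552
vertex 1.925 -1.853 -2.32
endloop
endfacet
facet normal -0.042 0.954 -0.297
outer loop
vertex 2.28 -0.522 -3.552
vertex 1.855 -0.307 -2.8
vertex 2.744 -0.278 -2.833
endloop
endfacet
facet normal 0.788 -0.518 -0.333
outer loop
vertex 2.28 -0.522 -3.552
vertex 2.744 -0.278 -2.833
vertex 1.925 -1.853 -2.32
endloop
endfacet
facet normal -0.042 0.954 -0.297
outer loop
vertex 2.744 -0.278 -2.833
vertex 1.855 -0.307 -2.8
vertex 2.319 -0.063 -2.081
endloop
endfacet
facet normal 0.811 -0.249 0.530
outer loop
vertex 2.744 -0.278 -2.833
vertex 2.319 -0.063 -2.081
vertex 1.925 -1.853 -2.32
endloop
endfacet

endsolid


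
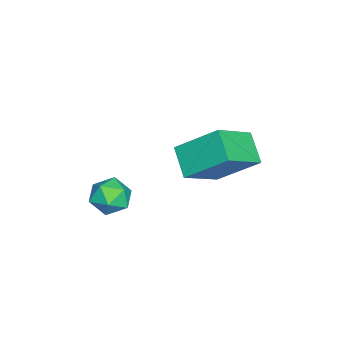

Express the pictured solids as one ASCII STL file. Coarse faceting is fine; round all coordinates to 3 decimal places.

solid 
facet normal -0.298 -0.498 0.814
outer loop
vertex 1.421 -0.456 0.31
vertex 1.665 -1.226 -0.072
vertex 2.251 -0.767 0.423
endloop
endfacet
facet normal -0.075 0.158 0.985
outer loop
vertex 1.421 -0.456 0.31
vertex 2.251 -0.767 0.423
vertex 2.117 0.103 0.273
endloop
endfacet
facet normal -0.471 0.627 0.621
outer loop
vertex 1.421 -0.456 0.31
vertex 2.117 0.103 0.273
vertex 1.448 0.183 -0.315
endloop
endfacet
facet normal -0.939 0.260 0.225
outer loop
vertex 1.421 -0.456 0.31
vertex 1.448 0.183 -0.315
vertex 1.169 -0.639 -0.528
endloop
endfacet
facet normal -0.832 -0.435 0.345
outer loop
vertex 1.421 -0.456 0.31
vertex 1.169 -0.639 -0.528
vertex 1.665 -1.226 -0.072
endloop
endfacet
facet normal 0.602 0.225 0.766
outer loop
vertex 2.117 0.103 0.273
vertex 2.251 -0.767 0.423
vertex 2.791 -0.321 -0.132
endloop
endfacet
facet normal 0.240 -0.837 0.492
outer loop
vertex 2.251 -0.767 0.423
vertex 1.665 -1.226 -0.072
vertex 2.512 -1.143 -0.345
endloop
endfacet
facet normal -0.623 -0.735 -0.268
outer loop
vertex 1.665 -1.226 -0.072
vertex 1.169 -0.639 -0.528
vertex 1.843 -1.063 -0.933
endloop
endfacet
facet normal -0.797 0.390 -0.462
outer loop
vertex 1.169 -0.639 -0.528
vertex 1.448 0.183 -0.315
vertex 1.709 -0.193 -1.083
endloop
endfacet
facet normal -0.039 0.983 0.178
outer loop
vertex 1.448 0.183 -0.315
vertex 2.117 0.103 0.273
vertex 2.295 0.266 -0.588
endloop
endfacet
facet normal 0.939 -0.260 -0.225
outer loop
vertex 2.539 -0.504 -0.97
vertex 2.791 -0.321 -0.132
vertex 2.512 -1.143 -0.345
endloop
endfacet
facet normal 0.471 -0.627 -0.621
outer loop
vertex 2.539 -0.504 -0.97
vertex 2.512 -1.143 -0.345
vertex 1.843 -1.063 -0.933
endloop
endfacet
facet normal 0.075 -0.158 -0.985
outer loop
vertex 2.539 -0.504 -0.97
vertex 1.843 -1.063 -0.933
vertex 1.709 -0.193 -1.083
endloop
endfacet
facet normal 0.298 0.498 -0.814
outer loop
vertex 2.539 -0.504 -0.97
vertex 1.709 -0.193 -1.083
vertex 2.295 0.266 -0.588
endloop
endfacet
facet normal 0.832 0.435 -0.345
outer loop
vertex 2.539 -0.504 -0.97
vertex 2.295 0.266 -0.588
vertex 2.791 -0.321 -0.132
endloop
endfacet
facet normal 0.797 -0.390 0.462
outer loop
vertex 2.512 -1.143 -0.345
vertex 2.791 -0.321 -0.132
vertex 2.251 -0.767 0.423
endloop
endfacet
facet normal 0.039 -0.983 -0.178
outer loop
vertex 1.843 -1.063 -0.933
vertex 2.512 -1.143 -0.345
vertex 1.665 -1.226 -0.072
endloop
endfacet
facet normal -0.602 -0.225 -0.766
outer loop
vertex 1.709 -0.193 -1.083
vertex 1.843 -1.063 -0.933
vertex 1.169 -0.639 -0.528
endloop
endfacet
facet normal -0.240 0.837 -0.492
outer loop
vertex 2.295 0.266 -0.588
vertex 1.709 -0.193 -1.083
vertex 1.448 0.183 -0.315
endloop
endfacet
facet normal 0.623 0.735 0.268
outer loop
vertex 2.791 -0.321 -0.132
vertex 2.295 0.266 -0.588
vertex 2.117 0.103 0.273
endloop
endfacet
facet normal -0.708 -0.433 0.558
outer loop
vertex 1.165 3.357 3.543
vertex -0.225 4.271 2.488
vertex 1.107 1.718 2.198
endloop
endfacet
facet normal 0.706 -0.464 0.535
outer loop
vertex 2.105 2.329 1.412
vertex 1.165 3.357 3.543
vertex 1.107 1.718 2.198
endloop
endfacet
facet normal -0.708 -0.433 0.558
outer loop
vertex 1.107 1.718 2.198
vertex -0.225 4.271 2.488
vertex -0.283 2.633 1.144
endloop
endfacet
facet normal -0.027 -0.772 -0.635
outer loop
vertex -0.283 2.633 1.144
vertex 2.105 2.329 1.412
vertex 1.107 1.718 2.198
endloop
endfacet
facet normal 0.027 0.773 0.634
outer loop
vertex 1.165 3.357 3.543
vertex 0.773 4.882 1.702
vertex -0.225 4.271 2.488
endloop
endfacet
facet normal 0.706 -0.464 0.535
outer loop
vertex 2.163 3.967 2.756
vertex 1.165 3.357 3.543
vertex 2.105 2.329 1.412
endloop
endfacet
facet normal 0.028 0.773 0.634
outer loop
vertex 2.163 3.967 2.756
vertex 0.773 4.882 1.702
vertex 1.165 3.357 3.543
endloop
endfacet
facet normal -0.706 0.464 -0.535
outer loop
vertex -0.225 4.271 2.488
vertex 0.773 4.882 1.702
vertex -0.283 2.633 1.144
endloop
endfacet
facet normal -0.027 -0.773 -0.634
outer loop
vertex 0.715 3.243 0.357
vertex 2.105 2.329 1.412
vertex -0.283 2.633 1.144
endloop
endfacet
facet normal -0.706 0.464 -0.535
outer loop
vertex -0.283 2.633 1.144
vertex 0.773 4.882 1.702
vertex 0.715 3.243 0.357
endloop
endfacet
facet normal 0.708 0.433 -0.558
outer loop
vertex 0.715 3.243 0.357
vertex 2.163 3.967 2.756
vertex 2.105 2.329 1.412
endloop
endfacet
facet normal 0.708 0.433 -0.558
outer loop
vertex 0.773 4.882 1.702
vertex 2.163 3.967 2.756
vertex 0.715 3.243 0.357
endloop
endfacet

endsolid


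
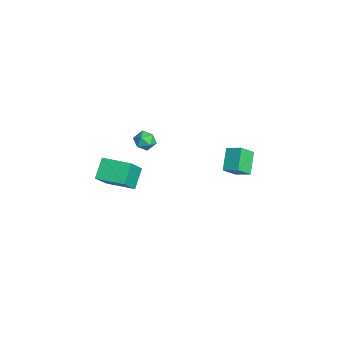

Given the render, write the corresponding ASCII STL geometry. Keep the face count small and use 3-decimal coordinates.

solid 
facet normal 0.017 0.071 0.997
outer loop
vertex -0.634 -1.215 4.101
vertex -1.176 -1.786 4.151
vertex -0.409 -1.969 4.151
endloop
endfacet
facet normal 0.652 0.242 0.718
outer loop
vertex -0.634 -1.215 4.101
vertex -0.409 -1.969 4.151
vertex -0.042 -1.481 3.653
endloop
endfacet
facet normal 0.556 0.788 0.266
outer loop
vertex -0.634 -1.215 4.101
vertex -0.042 -1.481 3.653
vertex -0.582 -0.996 3.345
endloop
endfacet
facet normal -0.139 0.954 0.267
outer loop
vertex -0.634 -1.215 4.101
vertex -0.582 -0.996 3.345
vertex -1.283 -1.184 3.653
endloop
endfacet
facet normal -0.472 0.511 0.719
outer loop
vertex -0.634 -1.215 4.101
vertex -1.283 -1.184 3.653
vertex -1.176 -1.786 4.151
endloop
endfacet
facet normal 0.885 -0.316 0.342
outer loop
vertex -0.042 -1.481 3.653
vertex -0.409 -1.969 4.151
vertex -0.217 -2.216 3.427
endloop
endfacet
facet normal -0.141 -0.593 0.793
outer loop
vertex -0.409 -1.969 4.151
vertex -1.176 -1.786 4.151
vertex -0.918 -2.404 3.735
endloop
endfacet
facet normal -0.932 0.117 0.342
outer loop
vertex -1.176 -1.786 4.151
vertex -1.283 -1.184 3.653
vertex -1.458 -1.919 3.427
endloop
endfacet
facet normal -0.394 0.833 -0.389
outer loop
vertex -1.283 -1.184 3.653
vertex -0.582 -0.996 3.345
vertex -1.091 -1.431 2.929
endloop
endfacet
facet normal 0.728 0.565 -0.388
outer loop
vertex -0.582 -0.996 3.345
vertex -0.042 -1.481 3.653
vertex -0.324 -1.614 2.929
endloop
endfacet
facet normal 0.139 -0.954 -0.267
outer loop
vertex -0.866 -2.185 2.979
vertex -0.217 -2.216 3.427
vertex -0.918 -2.404 3.735
endloop
endfacet
facet normal -0.556 -0.788 -0.266
outer loop
vertex -0.866 -2.185 2.979
vertex -0.918 -2.404 3.735
vertex -1.458 -1.919 3.427
endloop
endfacet
facet normal -0.652 -0.242 -0.718
outer loop
vertex -0.866 -2.185 2.979
vertex -1.458 -1.919 3.427
vertex -1.091 -1.431 2.929
endloop
endfacet
facet normal -0.017 -0.071 -0.997
outer loop
vertex -0.866 -2.185 2.979
vertex -1.091 -1.431 2.929
vertex -0.324 -1.614 2.929
endloop
endfacet
facet normal 0.472 -0.511 -0.719
outer loop
vertex -0.866 -2.185 2.979
vertex -0.324 -1.614 2.929
vertex -0.217 -2.216 3.427
endloop
endfacet
facet normal 0.394 -0.833 0.389
outer loop
vertex -0.918 -2.404 3.735
vertex -0.217 -2.216 3.427
vertex -0.409 -1.969 4.151
endloop
endfacet
facet normal -0.728 -0.565 0.388
outer loop
vertex -1.458 -1.919 3.427
vertex -0.918 -2.404 3.735
vertex -1.176 -1.786 4.151
endloop
endfacet
facet normal -0.885 0.316 -0.342
outer loop
vertex -1.091 -1.431 2.929
vertex -1.458 -1.919 3.427
vertex -1.283 -1.184 3.653
endloop
endfacet
facet normal 0.141 0.593 -0.793
outer loop
vertex -0.324 -1.614 2.929
vertex -1.091 -1.431 2.929
vertex -0.582 -0.996 3.345
endloop
endfacet
facet normal 0.932 -0.117 -0.342
outer loop
vertex -0.217 -2.216 3.427
vertex -0.324 -1.614 2.929
vertex -0.042 -1.481 3.653
endloop
endfacet
facet normal -0.563 0.370 -0.739
outer loop
vertex 0.729 -3.817 2.866
vertex 1.692 -2.193 2.944
vertex 1.724 -4.357 1.837
endloop
endfacet
facet normal -0.509 -0.860 -0.041
outer loop
vertex 2.868 -5.107 3.336
vertex 0.729 -3.817 2.866
vertex 1.724 -4.357 1.837
endloop
endfacet
facet normal -0.564 0.369 -0.738
outer loop
vertex 1.724 -4.357 1.837
vertex 1.692 -2.193 2.944
vertex 2.686 -2.733 1.914
endloop
endfacet
facet normal 0.650 -0.353 -0.673
outer loop
vertex 2.686 -2.733 1.914
vertex 2.868 -5.107 3.336
vertex 1.724 -4.357 1.837
endloop
endfacet
facet normal -0.650 0.353 0.673
outer loop
vertex 0.729 -3.817 2.866
vertex 2.836 -2.943 4.443
vertex 1.692 -2.193 2.944
endloop
endfacet
facet normal -0.509 -0.860 -0.041
outer loop
vertex 1.874 -4.567 4.366
vertex 0.729 -3.817 2.866
vertex 2.868 -5.107 3.336
endloop
endfacet
facet normal -0.650 0.353 0.673
outer loop
vertex 1.874 -4.567 4.366
vertex 2.836 -2.943 4.443
vertex 0.729 -3.817 2.866
endloop
endfacet
facet normal 0.510 0.859 0.041
outer loop
vertex 1.692 -2.193 2.944
vertex 2.836 -2.943 4.443
vertex 2.686 -2.733 1.914
endloop
endfacet
facet normal 0.650 -0.353 -0.673
outer loop
vertex 3.831 -3.483 3.414
vertex 2.868 -5.107 3.336
vertex 2.686 -2.733 1.914
endloop
endfacet
facet normal 0.509 0.860 0.041
outer loop
vertex 2.686 -2.733 1.914
vertex 2.836 -2.943 4.443
vertex 3.831 -3.483 3.414
endloop
endfacet
facet normal 0.564 -0.370 0.738
outer loop
vertex 3.831 -3.483 3.414
vertex 1.874 -4.567 4.366
vertex 2.868 -5.107 3.336
endloop
endfacet
facet normal 0.564 -0.369 0.739
outer loop
vertex 2.836 -2.943 4.443
vertex 1.874 -4.567 4.366
vertex 3.831 -3.483 3.414
endloop
endfacet
facet normal -0.737 0.241 0.631
outer loop
vertex -0.608 3.3 2.376
vertex 0.04 4.11 2.824
vertex -1.086 4.176 1.483
endloop
endfacet
facet normal -0.573 -0.717 -0.397
outer loop
vertex 0.16 3.77 0.416
vertex -0.608 3.3 2.376
vertex -1.086 4.176 1.483
endloop
endfacet
facet normal -0.738 0.240 0.631
outer loop
vertex -1.086 4.176 1.483
vertex 0.04 4.11 2.824
vertex -0.439 4.987 1.931
endloop
endfacet
facet normal -0.358 0.654 -0.667
outer loop
vertex -0.439 4.987 1.931
vertex 0.16 3.77 0.416
vertex -1.086 4.176 1.483
endloop
endfacet
facet normal 0.357 -0.654 0.666
outer loop
vertex -0.608 3.3 2.376
vertex 1.286 3.704 1.757
vertex 0.04 4.11 2.824
endloop
endfacet
facet normal -0.573 -0.717 -0.397
outer loop
vertex 0.639 2.893 1.309
vertex -0.608 3.3 2.376
vertex 0.16 3.77 0.416
endloop
endfacet
facet normal 0.357 -0.654 0.667
outer loop
vertex 0.639 2.893 1.309
vertex 1.286 3.704 1.757
vertex -0.608 3.3 2.376
endloop
endfacet
facet normal 0.573 0.717 0.397
outer loop
vertex 0.04 4.11 2.824
vertex 1.286 3.704 1.757
vertex -0.439 4.987 1.931
endloop
endfacet
facet normal -0.357 0.654 -0.667
outer loop
vertex 0.808 4.58 0.864
vertex 0.16 3.77 0.416
vertex -0.439 4.987 1.931
endloop
endfacet
facet normal 0.573 0.717 0.397
outer loop
vertex -0.439 4.987 1.931
vertex 1.286 3.704 1.757
vertex 0.808 4.58 0.864
endloop
endfacet
facet normal 0.737 -0.240 -0.632
outer loop
vertex 0.808 4.58 0.864
vertex 0.639 2.893 1.309
vertex 0.16 3.77 0.416
endloop
endfacet
facet normal 0.738 -0.240 -0.631
outer loop
vertex 1.286 3.704 1.757
vertex 0.639 2.893 1.309
vertex 0.808 4.58 0.864
endloop
endfacet

endsolid


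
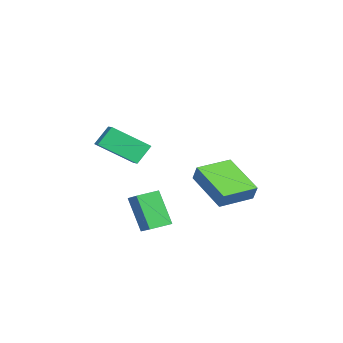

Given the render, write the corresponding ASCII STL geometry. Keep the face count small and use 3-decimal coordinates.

solid 
facet normal -0.460 0.427 0.778
outer loop
vertex 2.278 -4.629 2.696
vertex 3.123 -4.254 2.989
vertex 1.972 -3.175 1.717
endloop
endfacet
facet normal -0.871 -0.387 -0.303
outer loop
vertex 2.437 -3.606 0.931
vertex 2.278 -4.629 2.696
vertex 1.972 -3.175 1.717
endloop
endfacet
facet normal -0.460 0.427 0.778
outer loop
vertex 1.972 -3.175 1.717
vertex 3.123 -4.254 2.989
vertex 2.817 -2.799 2.01
endloop
endfacet
facet normal -0.173 0.817 -0.550
outer loop
vertex 2.817 -2.799 2.01
vertex 2.437 -3.606 0.931
vertex 1.972 -3.175 1.717
endloop
endfacet
facet normal 0.172 -0.817 0.550
outer loop
vertex 2.278 -4.629 2.696
vertex 3.588 -4.685 2.203
vertex 3.123 -4.254 2.989
endloop
endfacet
facet normal -0.871 -0.387 -0.303
outer loop
vertex 2.743 -5.061 1.91
vertex 2.278 -4.629 2.696
vertex 2.437 -3.606 0.931
endloop
endfacet
facet normal 0.172 -0.817 0.551
outer loop
vertex 2.743 -5.061 1.91
vertex 3.588 -4.685 2.203
vertex 2.278 -4.629 2.696
endloop
endfacet
facet normal 0.871 0.387 0.303
outer loop
vertex 3.123 -4.254 2.989
vertex 3.588 -4.685 2.203
vertex 2.817 -2.799 2.01
endloop
endfacet
facet normal -0.172 0.817 -0.551
outer loop
vertex 3.282 -3.231 1.224
vertex 2.437 -3.606 0.931
vertex 2.817 -2.799 2.01
endloop
endfacet
facet normal 0.871 0.387 0.303
outer loop
vertex 2.817 -2.799 2.01
vertex 3.588 -4.685 2.203
vertex 3.282 -3.231 1.224
endloop
endfacet
facet normal 0.460 -0.427 -0.779
outer loop
vertex 3.282 -3.231 1.224
vertex 2.743 -5.061 1.91
vertex 2.437 -3.606 0.931
endloop
endfacet
facet normal 0.460 -0.427 -0.778
outer loop
vertex 3.588 -4.685 2.203
vertex 2.743 -5.061 1.91
vertex 3.282 -3.231 1.224
endloop
endfacet
facet normal -0.601 -0.648 0.468
outer loop
vertex -0.365 -1.727 -0.216
vertex -1.499 -0.59 -0.098
vertex -0.671 -1.958 -0.929
endloop
endfacet
facet normal 0.704 -0.706 -0.073
outer loop
vertex 0.579 -0.61 -1.902
vertex -0.365 -1.727 -0.216
vertex -0.671 -1.958 -0.929
endloop
endfacet
facet normal -0.601 -0.648 0.468
outer loop
vertex -0.671 -1.958 -0.929
vertex -1.499 -0.59 -0.098
vertex -1.805 -0.821 -0.811
endloop
endfacet
facet normal -0.378 -0.285 -0.881
outer loop
vertex -1.805 -0.821 -0.811
vertex 0.579 -0.61 -1.902
vertex -0.671 -1.958 -0.929
endloop
endfacet
facet normal 0.378 0.285 0.881
outer loop
vertex -0.365 -1.727 -0.216
vertex -0.249 0.758 -1.071
vertex -1.499 -0.59 -0.098
endloop
endfacet
facet normal 0.704 -0.706 -0.073
outer loop
vertex 0.885 -0.379 -1.189
vertex -0.365 -1.727 -0.216
vertex 0.579 -0.61 -1.902
endloop
endfacet
facet normal 0.378 0.285 0.881
outer loop
vertex 0.885 -0.379 -1.189
vertex -0.249 0.758 -1.071
vertex -0.365 -1.727 -0.216
endloop
endfacet
facet normal -0.704 0.706 0.073
outer loop
vertex -1.499 -0.59 -0.098
vertex -0.249 0.758 -1.071
vertex -1.805 -0.821 -0.811
endloop
endfacet
facet normal -0.378 -0.285 -0.881
outer loop
vertex -0.555 0.527 -1.784
vertex 0.579 -0.61 -1.902
vertex -1.805 -0.821 -0.811
endloop
endfacet
facet normal -0.704 0.706 0.073
outer loop
vertex -1.805 -0.821 -0.811
vertex -0.249 0.758 -1.071
vertex -0.555 0.527 -1.784
endloop
endfacet
facet normal 0.601 0.648 -0.468
outer loop
vertex -0.555 0.527 -1.784
vertex 0.885 -0.379 -1.189
vertex 0.579 -0.61 -1.902
endloop
endfacet
facet normal 0.601 0.648 -0.468
outer loop
vertex -0.249 0.758 -1.071
vertex 0.885 -0.379 -1.189
vertex -0.555 0.527 -1.784
endloop
endfacet
facet normal -0.733 -0.504 -0.457
outer loop
vertex 3.414 -3.58 -0.582
vertex 2.842 -2.856 -0.463
vertex 3.906 -2.948 -2.07
endloop
endfacet
facet normal 0.614 -0.779 -0.128
outer loop
vertex 4.698 -2.404 -1.577
vertex 3.414 -3.58 -0.582
vertex 3.906 -2.948 -2.07
endloop
endfacet
facet normal -0.733 -0.504 -0.457
outer loop
vertex 3.906 -2.948 -2.07
vertex 2.842 -2.856 -0.463
vertex 3.334 -2.224 -1.951
endloop
endfacet
facet normal 0.291 0.374 -0.880
outer loop
vertex 3.334 -2.224 -1.951
vertex 4.698 -2.404 -1.577
vertex 3.906 -2.948 -2.07
endloop
endfacet
facet normal -0.291 -0.374 0.880
outer loop
vertex 3.414 -3.58 -0.582
vertex 3.634 -2.312 0.03
vertex 2.842 -2.856 -0.463
endloop
endfacet
facet normal 0.614 -0.779 -0.128
outer loop
vertex 4.206 -3.036 -0.089
vertex 3.414 -3.58 -0.582
vertex 4.698 -2.404 -1.577
endloop
endfacet
facet normal -0.291 -0.374 0.880
outer loop
vertex 4.206 -3.036 -0.089
vertex 3.634 -2.312 0.03
vertex 3.414 -3.58 -0.582
endloop
endfacet
facet normal -0.614 0.779 0.128
outer loop
vertex 2.842 -2.856 -0.463
vertex 3.634 -2.312 0.03
vertex 3.334 -2.224 -1.951
endloop
endfacet
facet normal 0.291 0.374 -0.880
outer loop
vertex 4.126 -1.68 -1.458
vertex 4.698 -2.404 -1.577
vertex 3.334 -2.224 -1.951
endloop
endfacet
facet normal -0.614 0.779 0.128
outer loop
vertex 3.334 -2.224 -1.951
vertex 3.634 -2.312 0.03
vertex 4.126 -1.68 -1.458
endloop
endfacet
facet normal 0.733 0.504 0.457
outer loop
vertex 4.126 -1.68 -1.458
vertex 4.206 -3.036 -0.089
vertex 4.698 -2.404 -1.577
endloop
endfacet
facet normal 0.733 0.504 0.457
outer loop
vertex 3.634 -2.312 0.03
vertex 4.206 -3.036 -0.089
vertex 4.126 -1.68 -1.458
endloop
endfacet

endsolid


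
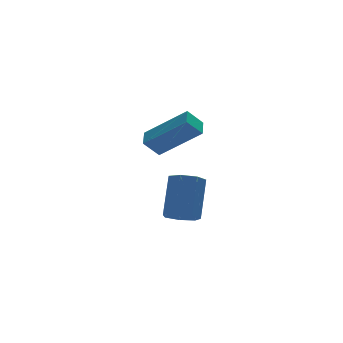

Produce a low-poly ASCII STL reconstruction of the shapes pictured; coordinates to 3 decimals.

solid 
facet normal -0.685 0.050 0.727
outer loop
vertex -0.973 -1.593 2.409
vertex -0.646 -0.899 2.669
vertex -2.223 -0.537 1.158
endloop
endfacet
facet normal -0.403 -0.857 -0.321
outer loop
vertex -1.614 -0.581 0.511
vertex -0.973 -1.593 2.409
vertex -2.223 -0.537 1.158
endloop
endfacet
facet normal -0.685 0.049 0.727
outer loop
vertex -2.223 -0.537 1.158
vertex -0.646 -0.899 2.669
vertex -1.897 0.158 1.418
endloop
endfacet
facet normal -0.608 0.512 -0.607
outer loop
vertex -1.897 0.158 1.418
vertex -1.614 -0.581 0.511
vertex -2.223 -0.537 1.158
endloop
endfacet
facet normal 0.607 -0.513 0.606
outer loop
vertex -0.973 -1.593 2.409
vertex -0.037 -0.943 2.022
vertex -0.646 -0.899 2.669
endloop
endfacet
facet normal -0.403 -0.857 -0.321
outer loop
vertex -0.363 -1.638 1.762
vertex -0.973 -1.593 2.409
vertex -1.614 -0.581 0.511
endloop
endfacet
facet normal 0.607 -0.512 0.608
outer loop
vertex -0.363 -1.638 1.762
vertex -0.037 -0.943 2.022
vertex -0.973 -1.593 2.409
endloop
endfacet
facet normal 0.403 0.857 0.321
outer loop
vertex -0.646 -0.899 2.669
vertex -0.037 -0.943 2.022
vertex -1.897 0.158 1.418
endloop
endfacet
facet normal -0.606 0.513 -0.607
outer loop
vertex -1.287 0.113 0.771
vertex -1.614 -0.581 0.511
vertex -1.897 0.158 1.418
endloop
endfacet
facet normal 0.403 0.857 0.321
outer loop
vertex -1.897 0.158 1.418
vertex -0.037 -0.943 2.022
vertex -1.287 0.113 0.771
endloop
endfacet
facet normal 0.685 -0.050 -0.727
outer loop
vertex -1.287 0.113 0.771
vertex -0.363 -1.638 1.762
vertex -1.614 -0.581 0.511
endloop
endfacet
facet normal 0.685 -0.050 -0.727
outer loop
vertex -0.037 -0.943 2.022
vertex -0.363 -1.638 1.762
vertex -1.287 0.113 0.771
endloop
endfacet
facet normal -0.315 -0.459 -0.830
outer loop
vertex 0.184 -0.262 -3.141
vertex -0.434 0.126 -3.121
vertex 0.196 0.29 -3.451
endloop
endfacet
facet normal 0.949 -0.170 -0.266
outer loop
vertex 0.184 -0.262 -3.141
vertex 0.196 0.29 -3.451
vertex 0.792 0.626 -1.539
endloop
endfacet
facet normal 0.949 -0.170 -0.266
outer loop
vertex 0.792 0.626 -1.539
vertex 0.196 0.29 -3.451
vertex 0.804 1.178 -1.849
endloop
endfacet
facet normal 0.315 0.459 0.830
outer loop
vertex 0.792 0.626 -1.539
vertex 0.804 1.178 -1.849
vertex 0.174 1.014 -1.519
endloop
endfacet
facet normal -0.315 -0.460 -0.830
outer loop
vertex 0.196 0.29 -3.451
vertex -0.434 0.126 -3.121
vertex -0.267 0.719 -3.513
endloop
endfacet
facet normal 0.606 0.575 -0.549
outer loop
vertex 0.196 0.29 -3.451
vertex -0.267 0.719 -3.513
vertex 0.804 1.178 -1.849
endloop
endfacet
facet normal 0.606 0.575 -0.549
outer loop
vertex 0.804 1.178 -1.849
vertex -0.267 0.719 -3.513
vertex 0.341 1.607 -1.911
endloop
endfacet
facet normal 0.315 0.460 0.830
outer loop
vertex 0.804 1.178 -1.849
vertex 0.341 1.607 -1.911
vertex 0.174 1.014 -1.519
endloop
endfacet
facet normal -0.315 -0.460 -0.830
outer loop
vertex -0.267 0.719 -3.513
vertex -0.434 0.126 -3.121
vertex -0.855 0.701 -3.28
endloop
endfacet
facet normal -0.193 0.887 -0.419
outer loop
vertex -0.267 0.719 -3.513
vertex -0.855 0.701 -3.28
vertex 0.341 1.607 -1.911
endloop
endfacet
facet normal -0.193 0.887 -0.419
outer loop
vertex 0.341 1.607 -1.911
vertex -0.855 0.701 -3.28
vertex -0.247 1.589 -1.678
endloop
endfacet
facet normal 0.315 0.460 0.830
outer loop
vertex 0.341 1.607 -1.911
vertex -0.247 1.589 -1.678
vertex 0.174 1.014 -1.519
endloop
endfacet
facet normal -0.315 -0.460 -0.830
outer loop
vertex -0.855 0.701 -3.28
vertex -0.434 0.126 -3.121
vertex -1.127 0.25 -2.927
endloop
endfacet
facet normal -0.847 0.532 0.027
outer loop
vertex -0.855 0.701 -3.28
vertex -1.127 0.25 -2.927
vertex -0.247 1.589 -1.678
endloop
endfacet
facet normal -0.847 0.532 0.027
outer loop
vertex -0.247 1.589 -1.678
vertex -1.127 0.25 -2.927
vertex -0.519 1.138 -1.325
endloop
endfacet
facet normal 0.315 0.460 0.830
outer loop
vertex -0.247 1.589 -1.678
vertex -0.519 1.138 -1.325
vertex 0.174 1.014 -1.519
endloop
endfacet
facet normal -0.315 -0.461 -0.830
outer loop
vertex -1.127 0.25 -2.927
vertex -0.434 0.126 -3.121
vertex -0.876 -0.294 -2.72
endloop
endfacet
facet normal -0.863 -0.226 0.453
outer loop
vertex -1.127 0.25 -2.927
vertex -0.876 -0.294 -2.72
vertex -0.519 1.138 -1.325
endloop
endfacet
facet normal -0.863 -0.226 0.453
outer loop
vertex -0.519 1.138 -1.325
vertex -0.876 -0.294 -2.72
vertex -0.268 0.594 -1.118
endloop
endfacet
facet normal 0.315 0.461 0.830
outer loop
vertex -0.519 1.138 -1.325
vertex -0.268 0.594 -1.118
vertex 0.174 1.014 -1.519
endloop
endfacet
facet normal -0.315 -0.460 -0.830
outer loop
vertex -0.876 -0.294 -2.72
vertex -0.434 0.126 -3.121
vertex -0.293 -0.522 -2.815
endloop
endfacet
facet normal -0.230 -0.812 0.537
outer loop
vertex -0.876 -0.294 -2.72
vertex -0.293 -0.522 -2.815
vertex -0.268 0.594 -1.118
endloop
endfacet
facet normal -0.230 -0.812 0.537
outer loop
vertex -0.268 0.594 -1.118
vertex -0.293 -0.522 -2.815
vertex 0.315 0.366 -1.213
endloop
endfacet
facet normal 0.315 0.460 0.830
outer loop
vertex -0.268 0.594 -1.118
vertex 0.315 0.366 -1.213
vertex 0.174 1.014 -1.519
endloop
endfacet
facet normal -0.316 -0.460 -0.830
outer loop
vertex -0.293 -0.522 -2.815
vertex -0.434 0.126 -3.121
vertex 0.184 -0.262 -3.141
endloop
endfacet
facet normal 0.577 -0.787 0.217
outer loop
vertex -0.293 -0.522 -2.815
vertex 0.184 -0.262 -3.141
vertex 0.315 0.366 -1.213
endloop
endfacet
facet normal 0.577 -0.787 0.217
outer loop
vertex 0.315 0.366 -1.213
vertex 0.184 -0.262 -3.141
vertex 0.792 0.626 -1.539
endloop
endfacet
facet normal 0.316 0.460 0.830
outer loop
vertex 0.315 0.366 -1.213
vertex 0.792 0.626 -1.539
vertex 0.174 1.014 -1.519
endloop
endfacet

endsolid


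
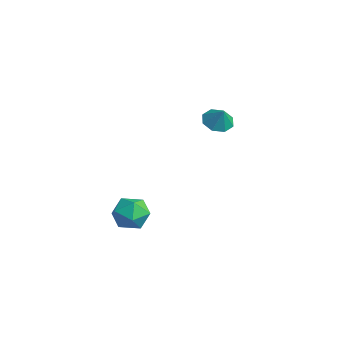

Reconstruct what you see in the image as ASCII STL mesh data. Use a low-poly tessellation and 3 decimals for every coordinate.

solid 
facet normal -0.548 0.002 -0.837
outer loop
vertex 0.933 2.54 2.728
vertex 0.442 3.141 3.051
vertex 1.145 3.131 2.591
endloop
endfacet
facet normal 0.944 -0.317 0.091
outer loop
vertex 0.933 2.54 2.728
vertex 1.145 3.131 2.591
vertex 1.018 3.139 3.929
endloop
endfacet
facet normal -0.548 0.003 -0.837
outer loop
vertex 1.145 3.131 2.591
vertex 0.442 3.141 3.051
vertex 0.946 3.728 2.723
endloop
endfacet
facet normal 0.951 0.297 0.088
outer loop
vertex 1.145 3.131 2.591
vertex 0.946 3.728 2.723
vertex 1.018 3.139 3.929
endloop
endfacet
facet normal -0.547 0.002 -0.837
outer loop
vertex 0.946 3.728 2.723
vertex 0.442 3.141 3.051
vertex 0.451 3.981 3.047
endloop
endfacet
facet normal 0.590 0.739 0.325
outer loop
vertex 0.946 3.728 2.723
vertex 0.451 3.981 3.047
vertex 1.018 3.139 3.929
endloop
endfacet
facet normal -0.548 0.002 -0.837
outer loop
vertex 0.451 3.981 3.047
vertex 0.442 3.141 3.051
vertex -0.048 3.742 3.373
endloop
endfacet
facet normal 0.076 0.745 0.663
outer loop
vertex 0.451 3.981 3.047
vertex -0.048 3.742 3.373
vertex 1.018 3.139 3.929
endloop
endfacet
facet normal -0.548 0.001 -0.836
outer loop
vertex -0.048 3.742 3.373
vertex 0.442 3.141 3.051
vertex -0.26 3.151 3.511
endloop
endfacet
facet normal -0.292 0.316 0.903
outer loop
vertex -0.048 3.742 3.373
vertex -0.26 3.151 3.511
vertex 1.018 3.139 3.929
endloop
endfacet
facet normal -0.548 0.002 -0.836
outer loop
vertex -0.26 3.151 3.511
vertex 0.442 3.141 3.051
vertex -0.061 2.554 3.379
endloop
endfacet
facet normal -0.299 -0.300 0.906
outer loop
vertex -0.26 3.151 3.511
vertex -0.061 2.554 3.379
vertex 1.018 3.139 3.929
endloop
endfacet
facet normal -0.547 0.001 -0.837
outer loop
vertex -0.061 2.554 3.379
vertex 0.442 3.141 3.051
vertex 0.434 2.301 3.055
endloop
endfacet
facet normal 0.060 -0.740 0.670
outer loop
vertex -0.061 2.554 3.379
vertex 0.434 2.301 3.055
vertex 1.018 3.139 3.929
endloop
endfacet
facet normal -0.549 0.001 -0.836
outer loop
vertex 0.434 2.301 3.055
vertex 0.442 3.141 3.051
vertex 0.933 2.54 2.728
endloop
endfacet
facet normal 0.576 -0.747 0.332
outer loop
vertex 0.434 2.301 3.055
vertex 0.933 2.54 2.728
vertex 1.018 3.139 3.929
endloop
endfacet
facet normal -0.966 -0.190 0.175
outer loop
vertex 2.511 -2.765 -0.326
vertex 2.696 -3.785 -0.41
vertex 2.772 -3.317 0.517
endloop
endfacet
facet normal -0.761 0.409 0.504
outer loop
vertex 2.511 -2.765 -0.326
vertex 2.772 -3.317 0.517
vertex 3.181 -2.372 0.367
endloop
endfacet
facet normal -0.512 0.859 0.008
outer loop
vertex 2.511 -2.765 -0.326
vertex 3.181 -2.372 0.367
vertex 3.359 -2.256 -0.652
endloop
endfacet
facet normal -0.564 0.537 -0.627
outer loop
vertex 2.511 -2.765 -0.326
vertex 3.359 -2.256 -0.652
vertex 3.06 -3.13 -1.132
endloop
endfacet
facet normal -0.844 -0.110 -0.525
outer loop
vertex 2.511 -2.765 -0.326
vertex 3.06 -3.13 -1.132
vertex 2.696 -3.785 -0.41
endloop
endfacet
facet normal -0.223 0.246 0.943
outer loop
vertex 3.181 -2.372 0.367
vertex 2.772 -3.317 0.517
vertex 3.78 -3.15 0.712
endloop
endfacet
facet normal -0.556 -0.723 0.411
outer loop
vertex 2.772 -3.317 0.517
vertex 2.696 -3.785 -0.41
vertex 3.481 -4.024 0.232
endloop
endfacet
facet normal -0.358 -0.595 -0.720
outer loop
vertex 2.696 -3.785 -0.41
vertex 3.06 -3.13 -1.132
vertex 3.659 -3.908 -0.787
endloop
endfacet
facet normal 0.096 0.454 -0.886
outer loop
vertex 3.06 -3.13 -1.132
vertex 3.359 -2.256 -0.652
vertex 4.068 -2.963 -0.937
endloop
endfacet
facet normal 0.180 0.973 0.142
outer loop
vertex 3.359 -2.256 -0.652
vertex 3.181 -2.372 0.367
vertex 4.144 -2.495 -0.01
endloop
endfacet
facet normal 0.564 -0.537 0.627
outer loop
vertex 4.329 -3.515 -0.094
vertex 3.78 -3.15 0.712
vertex 3.481 -4.024 0.232
endloop
endfacet
facet normal 0.512 -0.859 -0.008
outer loop
vertex 4.329 -3.515 -0.094
vertex 3.481 -4.024 0.232
vertex 3.659 -3.908 -0.787
endloop
endfacet
facet normal 0.761 -0.409 -0.504
outer loop
vertex 4.329 -3.515 -0.094
vertex 3.659 -3.908 -0.787
vertex 4.068 -2.963 -0.937
endloop
endfacet
facet normal 0.966 0.190 -0.175
outer loop
vertex 4.329 -3.515 -0.094
vertex 4.068 -2.963 -0.937
vertex 4.144 -2.495 -0.01
endloop
endfacet
facet normal 0.844 0.110 0.525
outer loop
vertex 4.329 -3.515 -0.094
vertex 4.144 -2.495 -0.01
vertex 3.78 -3.15 0.712
endloop
endfacet
facet normal -0.096 -0.454 0.886
outer loop
vertex 3.481 -4.024 0.232
vertex 3.78 -3.15 0.712
vertex 2.772 -3.317 0.517
endloop
endfacet
facet normal -0.180 -0.973 -0.142
outer loop
vertex 3.659 -3.908 -0.787
vertex 3.481 -4.024 0.232
vertex 2.696 -3.785 -0.41
endloop
endfacet
facet normal 0.223 -0.246 -0.943
outer loop
vertex 4.068 -2.963 -0.937
vertex 3.659 -3.908 -0.787
vertex 3.06 -3.13 -1.132
endloop
endfacet
facet normal 0.556 0.723 -0.411
outer loop
vertex 4.144 -2.495 -0.01
vertex 4.068 -2.963 -0.937
vertex 3.359 -2.256 -0.652
endloop
endfacet
facet normal 0.358 0.595 0.720
outer loop
vertex 3.78 -3.15 0.712
vertex 4.144 -2.495 -0.01
vertex 3.181 -2.372 0.367
endloop
endfacet

endsolid


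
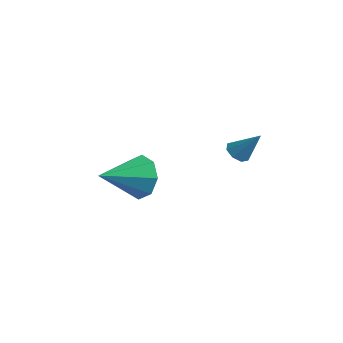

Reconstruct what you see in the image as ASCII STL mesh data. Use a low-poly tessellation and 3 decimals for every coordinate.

solid 
facet normal -0.573 -0.277 -0.771
outer loop
vertex -0.891 1.897 -3.379
vertex -1.355 2.164 -3.13
vertex -0.93 2.328 -3.505
endloop
endfacet
facet normal 0.962 0.008 -0.271
outer loop
vertex -0.891 1.897 -3.379
vertex -0.93 2.328 -3.505
vertex -0.505 2.576 -1.99
endloop
endfacet
facet normal -0.573 -0.278 -0.771
outer loop
vertex -0.93 2.328 -3.505
vertex -1.355 2.164 -3.13
vertex -1.218 2.664 -3.412
endloop
endfacet
facet normal 0.682 0.667 -0.300
outer loop
vertex -0.93 2.328 -3.505
vertex -1.218 2.664 -3.412
vertex -0.505 2.576 -1.99
endloop
endfacet
facet normal -0.572 -0.278 -0.771
outer loop
vertex -1.218 2.664 -3.412
vertex -1.355 2.164 -3.13
vertex -1.586 2.706 -3.154
endloop
endfacet
facet normal 0.116 0.993 0.003
outer loop
vertex -1.218 2.664 -3.412
vertex -1.586 2.706 -3.154
vertex -0.505 2.576 -1.99
endloop
endfacet
facet normal -0.575 -0.279 -0.769
outer loop
vertex -1.586 2.706 -3.154
vertex -1.355 2.164 -3.13
vertex -1.818 2.431 -2.881
endloop
endfacet
facet normal -0.399 0.793 0.460
outer loop
vertex -1.586 2.706 -3.154
vertex -1.818 2.431 -2.881
vertex -0.505 2.576 -1.99
endloop
endfacet
facet normal -0.574 -0.277 -0.770
outer loop
vertex -1.818 2.431 -2.881
vertex -1.355 2.164 -3.13
vertex -1.779 2.0 -2.755
endloop
endfacet
facet normal -0.566 0.184 0.804
outer loop
vertex -1.818 2.431 -2.881
vertex -1.779 2.0 -2.755
vertex -0.505 2.576 -1.99
endloop
endfacet
facet normal -0.574 -0.278 -0.770
outer loop
vertex -1.779 2.0 -2.755
vertex -1.355 2.164 -3.13
vertex -1.491 1.664 -2.848
endloop
endfacet
facet normal -0.285 -0.475 0.833
outer loop
vertex -1.779 2.0 -2.755
vertex -1.491 1.664 -2.848
vertex -0.505 2.576 -1.99
endloop
endfacet
facet normal -0.572 -0.279 -0.771
outer loop
vertex -1.491 1.664 -2.848
vertex -1.355 2.164 -3.13
vertex -1.123 1.622 -3.106
endloop
endfacet
facet normal 0.280 -0.801 0.530
outer loop
vertex -1.491 1.664 -2.848
vertex -1.123 1.622 -3.106
vertex -0.505 2.576 -1.99
endloop
endfacet
facet normal -0.574 -0.280 -0.770
outer loop
vertex -1.123 1.622 -3.106
vertex -1.355 2.164 -3.13
vertex -0.891 1.897 -3.379
endloop
endfacet
facet normal 0.796 -0.600 0.072
outer loop
vertex -1.123 1.622 -3.106
vertex -0.891 1.897 -3.379
vertex -0.505 2.576 -1.99
endloop
endfacet
facet normal 0.161 0.918 -0.364
outer loop
vertex -2.135 -1.685 -2.419
vertex -2.596 -1.974 -3.352
vertex -2.949 -1.545 -2.426
endloop
endfacet
facet normal -0.022 -0.079 0.997
outer loop
vertex -2.135 -1.685 -2.419
vertex -2.949 -1.545 -2.426
vertex -2.924 -3.846 -2.608
endloop
endfacet
facet normal 0.161 0.918 -0.364
outer loop
vertex -2.949 -1.545 -2.426
vertex -2.596 -1.974 -3.352
vertex -3.557 -1.656 -2.975
endloop
endfacet
facet normal -0.662 -0.066 0.747
outer loop
vertex -2.949 -1.545 -2.426
vertex -3.557 -1.656 -2.975
vertex -2.924 -3.846 -2.608
endloop
endfacet
facet normal 0.160 0.917 -0.365
outer loop
vertex -3.557 -1.656 -2.975
vertex -2.596 -1.974 -3.352
vertex -3.602 -1.955 -3.745
endloop
endfacet
facet normal -0.956 -0.251 0.153
outer loop
vertex -3.557 -1.656 -2.975
vertex -3.602 -1.955 -3.745
vertex -2.924 -3.846 -2.608
endloop
endfacet
facet normal 0.160 0.917 -0.364
outer loop
vertex -3.602 -1.955 -3.745
vertex -2.596 -1.974 -3.352
vertex -3.057 -2.264 -4.284
endloop
endfacet
facet normal -0.730 -0.525 -0.437
outer loop
vertex -3.602 -1.955 -3.745
vertex -3.057 -2.264 -4.284
vertex -2.924 -3.846 -2.608
endloop
endfacet
facet normal 0.160 0.917 -0.365
outer loop
vertex -3.057 -2.264 -4.284
vertex -2.596 -1.974 -3.352
vertex -2.243 -2.404 -4.278
endloop
endfacet
facet normal -0.120 -0.727 -0.676
outer loop
vertex -3.057 -2.264 -4.284
vertex -2.243 -2.404 -4.278
vertex -2.924 -3.846 -2.608
endloop
endfacet
facet normal 0.162 0.917 -0.364
outer loop
vertex -2.243 -2.404 -4.278
vertex -2.596 -1.974 -3.352
vertex -1.635 -2.293 -3.728
endloop
endfacet
facet normal 0.521 -0.740 -0.426
outer loop
vertex -2.243 -2.404 -4.278
vertex -1.635 -2.293 -3.728
vertex -2.924 -3.846 -2.608
endloop
endfacet
facet normal 0.161 0.917 -0.366
outer loop
vertex -1.635 -2.293 -3.728
vertex -2.596 -1.974 -3.352
vertex -1.59 -1.994 -2.959
endloop
endfacet
facet normal 0.815 -0.555 0.168
outer loop
vertex -1.635 -2.293 -3.728
vertex -1.59 -1.994 -2.959
vertex -2.924 -3.846 -2.608
endloop
endfacet
facet normal 0.160 0.918 -0.363
outer loop
vertex -1.59 -1.994 -2.959
vertex -2.596 -1.974 -3.352
vertex -2.135 -1.685 -2.419
endloop
endfacet
facet normal 0.590 -0.282 0.757
outer loop
vertex -1.59 -1.994 -2.959
vertex -2.135 -1.685 -2.419
vertex -2.924 -3.846 -2.608
endloop
endfacet

endsolid
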